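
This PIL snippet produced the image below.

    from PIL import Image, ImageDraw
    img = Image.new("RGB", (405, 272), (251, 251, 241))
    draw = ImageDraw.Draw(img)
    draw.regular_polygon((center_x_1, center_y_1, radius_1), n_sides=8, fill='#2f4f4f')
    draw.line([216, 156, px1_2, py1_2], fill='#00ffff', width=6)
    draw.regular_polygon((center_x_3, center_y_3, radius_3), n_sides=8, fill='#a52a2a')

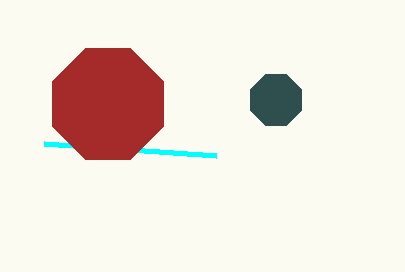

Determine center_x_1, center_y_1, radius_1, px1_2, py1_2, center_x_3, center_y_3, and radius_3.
center_x_1 = 276
center_y_1 = 100
radius_1 = 28
px1_2 = 44
py1_2 = 144
center_x_3 = 108
center_y_3 = 104
radius_3 = 60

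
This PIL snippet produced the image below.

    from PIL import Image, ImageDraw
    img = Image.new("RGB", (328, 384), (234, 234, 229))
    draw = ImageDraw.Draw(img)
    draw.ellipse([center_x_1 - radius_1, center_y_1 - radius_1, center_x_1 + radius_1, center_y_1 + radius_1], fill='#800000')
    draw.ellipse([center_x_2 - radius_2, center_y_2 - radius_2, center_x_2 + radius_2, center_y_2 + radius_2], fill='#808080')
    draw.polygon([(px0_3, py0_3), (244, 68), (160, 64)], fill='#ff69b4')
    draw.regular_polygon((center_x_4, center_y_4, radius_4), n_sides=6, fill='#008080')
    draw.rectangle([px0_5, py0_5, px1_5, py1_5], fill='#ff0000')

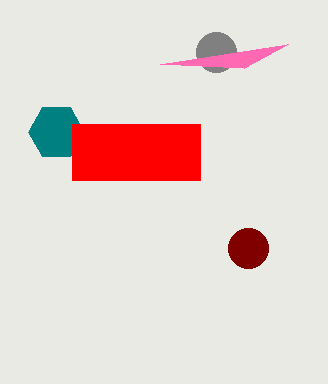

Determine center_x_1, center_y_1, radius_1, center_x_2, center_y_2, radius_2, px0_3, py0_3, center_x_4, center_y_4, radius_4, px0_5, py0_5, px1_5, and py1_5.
center_x_1 = 248; center_y_1 = 248; radius_1 = 20; center_x_2 = 216; center_y_2 = 52; radius_2 = 20; px0_3 = 288; py0_3 = 44; center_x_4 = 56; center_y_4 = 132; radius_4 = 28; px0_5 = 72; py0_5 = 124; px1_5 = 200; py1_5 = 180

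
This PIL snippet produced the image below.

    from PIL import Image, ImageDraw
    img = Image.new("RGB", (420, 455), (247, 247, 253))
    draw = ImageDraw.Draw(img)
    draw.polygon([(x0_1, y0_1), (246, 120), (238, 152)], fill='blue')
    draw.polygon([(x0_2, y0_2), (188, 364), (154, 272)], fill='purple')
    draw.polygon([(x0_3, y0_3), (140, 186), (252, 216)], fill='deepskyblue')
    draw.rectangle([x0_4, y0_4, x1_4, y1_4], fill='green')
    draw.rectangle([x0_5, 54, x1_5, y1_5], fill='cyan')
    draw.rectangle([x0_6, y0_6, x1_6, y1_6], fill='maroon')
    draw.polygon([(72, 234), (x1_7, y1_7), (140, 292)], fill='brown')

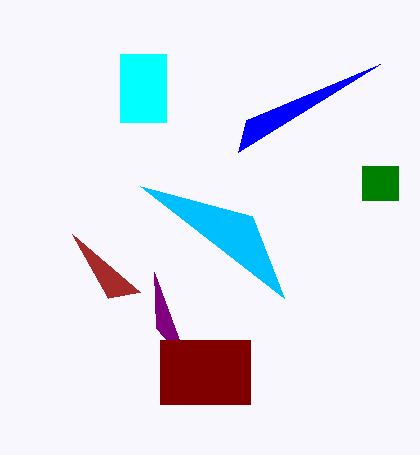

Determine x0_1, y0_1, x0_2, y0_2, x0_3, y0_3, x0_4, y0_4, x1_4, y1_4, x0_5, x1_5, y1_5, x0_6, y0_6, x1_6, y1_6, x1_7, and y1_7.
x0_1 = 380
y0_1 = 64
x0_2 = 156
y0_2 = 328
x0_3 = 284
y0_3 = 298
x0_4 = 362
y0_4 = 166
x1_4 = 398
y1_4 = 200
x0_5 = 120
x1_5 = 166
y1_5 = 122
x0_6 = 160
y0_6 = 340
x1_6 = 250
y1_6 = 404
x1_7 = 108
y1_7 = 298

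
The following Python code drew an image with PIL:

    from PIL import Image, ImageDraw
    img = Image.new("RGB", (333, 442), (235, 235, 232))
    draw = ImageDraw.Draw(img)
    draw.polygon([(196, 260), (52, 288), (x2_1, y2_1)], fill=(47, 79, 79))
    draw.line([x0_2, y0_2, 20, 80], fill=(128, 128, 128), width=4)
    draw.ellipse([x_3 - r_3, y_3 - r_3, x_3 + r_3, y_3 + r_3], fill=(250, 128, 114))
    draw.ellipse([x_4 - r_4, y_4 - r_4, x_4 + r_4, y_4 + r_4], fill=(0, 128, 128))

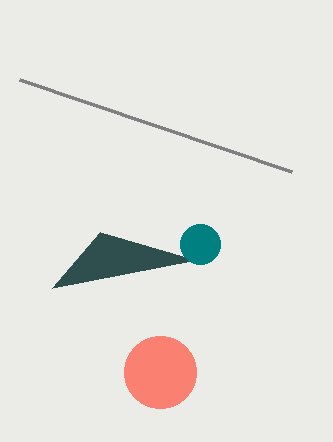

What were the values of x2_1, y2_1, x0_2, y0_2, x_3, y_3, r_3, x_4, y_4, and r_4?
x2_1 = 100, y2_1 = 232, x0_2 = 292, y0_2 = 172, x_3 = 160, y_3 = 372, r_3 = 36, x_4 = 200, y_4 = 244, r_4 = 20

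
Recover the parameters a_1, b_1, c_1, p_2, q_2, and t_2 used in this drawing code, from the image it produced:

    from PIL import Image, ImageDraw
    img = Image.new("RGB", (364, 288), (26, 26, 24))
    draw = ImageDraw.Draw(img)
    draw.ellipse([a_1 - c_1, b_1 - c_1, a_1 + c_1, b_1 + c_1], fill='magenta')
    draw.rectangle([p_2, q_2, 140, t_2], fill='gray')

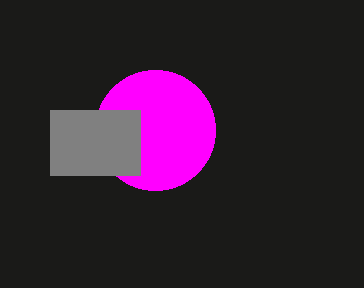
a_1 = 155
b_1 = 130
c_1 = 60
p_2 = 50
q_2 = 110
t_2 = 175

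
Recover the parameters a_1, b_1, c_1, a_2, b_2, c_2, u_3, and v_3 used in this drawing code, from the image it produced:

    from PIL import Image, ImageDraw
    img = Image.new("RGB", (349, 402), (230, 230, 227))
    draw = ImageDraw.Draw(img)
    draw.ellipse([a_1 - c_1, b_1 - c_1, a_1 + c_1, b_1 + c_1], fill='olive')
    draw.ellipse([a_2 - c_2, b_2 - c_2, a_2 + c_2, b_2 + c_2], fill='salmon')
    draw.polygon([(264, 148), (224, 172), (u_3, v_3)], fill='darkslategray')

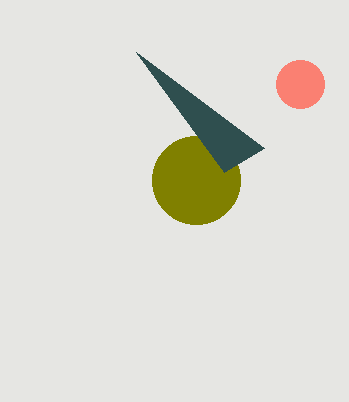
a_1 = 196; b_1 = 180; c_1 = 44; a_2 = 300; b_2 = 84; c_2 = 24; u_3 = 136; v_3 = 52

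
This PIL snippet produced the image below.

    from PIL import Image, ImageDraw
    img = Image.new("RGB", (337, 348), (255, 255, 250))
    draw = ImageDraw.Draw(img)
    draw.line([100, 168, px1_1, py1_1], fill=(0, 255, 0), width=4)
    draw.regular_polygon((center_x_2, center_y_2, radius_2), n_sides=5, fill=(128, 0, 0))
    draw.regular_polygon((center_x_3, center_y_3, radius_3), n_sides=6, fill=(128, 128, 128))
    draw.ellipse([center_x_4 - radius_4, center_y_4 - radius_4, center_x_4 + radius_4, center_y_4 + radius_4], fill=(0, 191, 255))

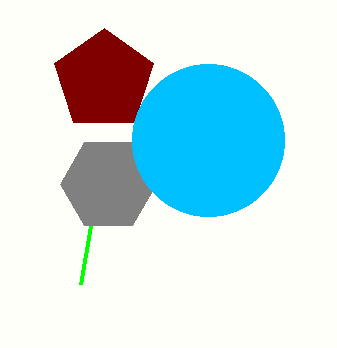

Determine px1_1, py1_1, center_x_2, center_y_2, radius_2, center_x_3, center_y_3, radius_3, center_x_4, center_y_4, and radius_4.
px1_1 = 80
py1_1 = 284
center_x_2 = 104
center_y_2 = 80
radius_2 = 52
center_x_3 = 108
center_y_3 = 184
radius_3 = 48
center_x_4 = 208
center_y_4 = 140
radius_4 = 76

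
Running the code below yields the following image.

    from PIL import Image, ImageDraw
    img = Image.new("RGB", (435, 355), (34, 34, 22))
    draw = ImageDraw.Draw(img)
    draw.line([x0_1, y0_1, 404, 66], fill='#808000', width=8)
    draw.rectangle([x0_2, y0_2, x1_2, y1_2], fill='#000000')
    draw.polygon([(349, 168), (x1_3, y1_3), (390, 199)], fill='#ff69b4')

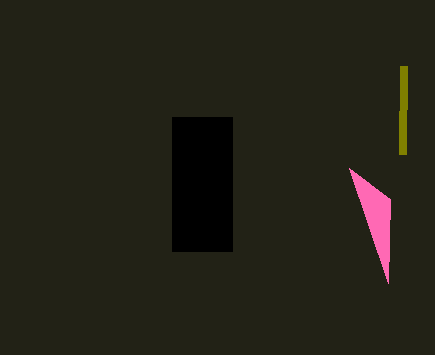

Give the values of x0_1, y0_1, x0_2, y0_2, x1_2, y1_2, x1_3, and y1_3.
x0_1 = 403, y0_1 = 154, x0_2 = 172, y0_2 = 117, x1_2 = 232, y1_2 = 251, x1_3 = 388, y1_3 = 283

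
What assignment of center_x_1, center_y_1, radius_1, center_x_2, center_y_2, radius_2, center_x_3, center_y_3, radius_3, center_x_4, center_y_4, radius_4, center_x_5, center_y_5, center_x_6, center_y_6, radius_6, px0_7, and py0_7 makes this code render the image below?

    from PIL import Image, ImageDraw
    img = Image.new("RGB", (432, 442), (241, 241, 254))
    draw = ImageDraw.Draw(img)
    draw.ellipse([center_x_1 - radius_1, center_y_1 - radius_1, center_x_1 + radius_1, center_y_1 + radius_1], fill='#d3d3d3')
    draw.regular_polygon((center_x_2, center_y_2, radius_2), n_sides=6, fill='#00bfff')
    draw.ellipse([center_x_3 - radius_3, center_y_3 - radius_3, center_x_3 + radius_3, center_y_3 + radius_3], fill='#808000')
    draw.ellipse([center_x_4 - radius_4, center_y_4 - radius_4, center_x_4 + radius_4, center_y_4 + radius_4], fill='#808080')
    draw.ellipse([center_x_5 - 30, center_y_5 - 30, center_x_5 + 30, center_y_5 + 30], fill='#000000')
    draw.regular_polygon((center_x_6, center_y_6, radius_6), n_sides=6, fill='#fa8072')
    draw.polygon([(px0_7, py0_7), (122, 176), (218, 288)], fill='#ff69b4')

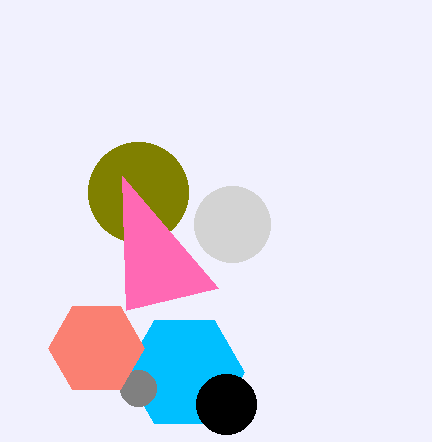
center_x_1 = 232, center_y_1 = 224, radius_1 = 38, center_x_2 = 184, center_y_2 = 372, radius_2 = 60, center_x_3 = 138, center_y_3 = 192, radius_3 = 50, center_x_4 = 138, center_y_4 = 388, radius_4 = 18, center_x_5 = 226, center_y_5 = 404, center_x_6 = 96, center_y_6 = 348, radius_6 = 48, px0_7 = 126, py0_7 = 310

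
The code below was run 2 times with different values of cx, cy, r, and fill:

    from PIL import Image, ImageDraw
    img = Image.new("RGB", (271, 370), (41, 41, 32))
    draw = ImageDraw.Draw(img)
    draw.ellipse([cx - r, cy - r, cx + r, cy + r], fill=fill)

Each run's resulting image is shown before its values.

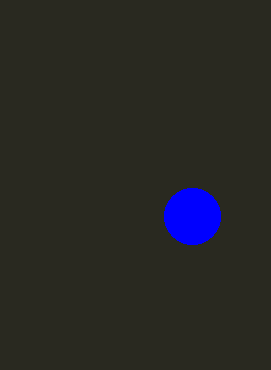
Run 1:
cx = 192
cy = 216
r = 28
fill = 'blue'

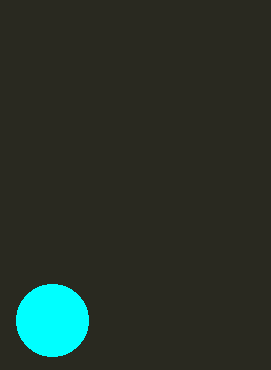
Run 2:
cx = 52
cy = 320
r = 36
fill = 'cyan'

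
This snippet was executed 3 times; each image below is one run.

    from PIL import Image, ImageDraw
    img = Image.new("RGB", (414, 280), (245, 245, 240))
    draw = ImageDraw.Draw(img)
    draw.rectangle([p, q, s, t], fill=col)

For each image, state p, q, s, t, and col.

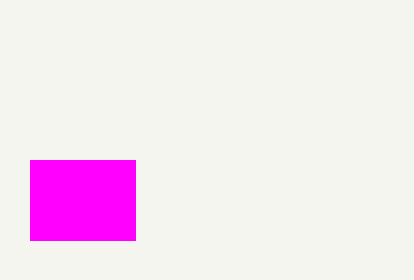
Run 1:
p = 30
q = 160
s = 135
t = 240
col = 'magenta'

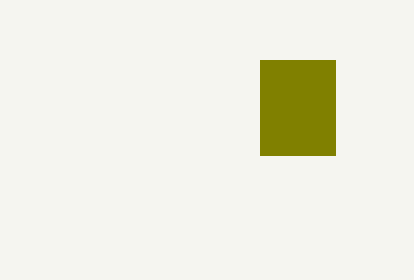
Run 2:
p = 260; q = 60; s = 335; t = 155; col = 'olive'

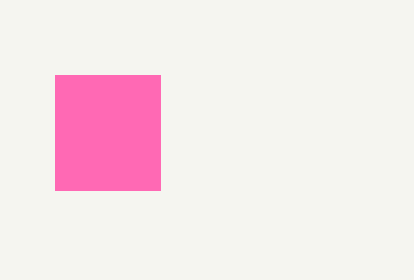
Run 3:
p = 55, q = 75, s = 160, t = 190, col = 'hotpink'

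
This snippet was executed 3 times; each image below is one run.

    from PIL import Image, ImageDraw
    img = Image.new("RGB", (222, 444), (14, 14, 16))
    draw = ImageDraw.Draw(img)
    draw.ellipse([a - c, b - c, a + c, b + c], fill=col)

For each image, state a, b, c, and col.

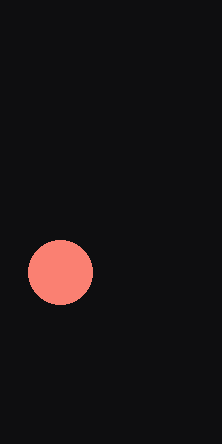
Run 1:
a = 60, b = 272, c = 32, col = 'salmon'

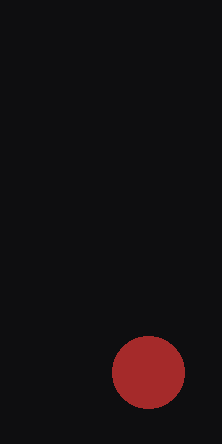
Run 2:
a = 148
b = 372
c = 36
col = 'brown'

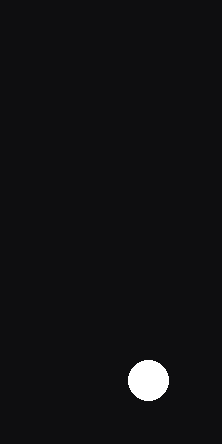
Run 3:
a = 148, b = 380, c = 20, col = 'white'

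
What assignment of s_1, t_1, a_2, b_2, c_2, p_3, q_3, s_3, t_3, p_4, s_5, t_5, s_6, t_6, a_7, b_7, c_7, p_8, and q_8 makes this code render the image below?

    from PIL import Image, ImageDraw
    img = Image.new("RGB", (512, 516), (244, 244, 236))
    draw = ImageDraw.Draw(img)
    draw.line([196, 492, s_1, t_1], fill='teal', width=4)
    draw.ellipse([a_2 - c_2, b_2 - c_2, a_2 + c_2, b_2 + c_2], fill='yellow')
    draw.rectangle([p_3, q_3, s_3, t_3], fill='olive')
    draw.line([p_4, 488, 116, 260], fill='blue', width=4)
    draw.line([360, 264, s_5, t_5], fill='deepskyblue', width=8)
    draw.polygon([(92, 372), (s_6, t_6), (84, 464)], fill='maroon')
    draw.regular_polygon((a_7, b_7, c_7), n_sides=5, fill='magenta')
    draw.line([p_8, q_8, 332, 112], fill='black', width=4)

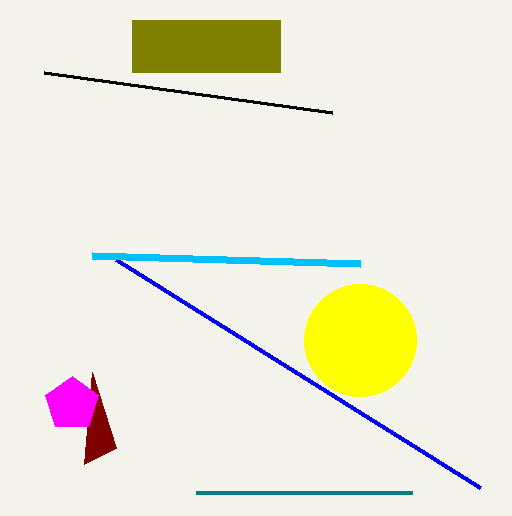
s_1 = 412
t_1 = 492
a_2 = 360
b_2 = 340
c_2 = 56
p_3 = 132
q_3 = 20
s_3 = 280
t_3 = 72
p_4 = 480
s_5 = 92
t_5 = 256
s_6 = 116
t_6 = 448
a_7 = 72
b_7 = 404
c_7 = 28
p_8 = 44
q_8 = 72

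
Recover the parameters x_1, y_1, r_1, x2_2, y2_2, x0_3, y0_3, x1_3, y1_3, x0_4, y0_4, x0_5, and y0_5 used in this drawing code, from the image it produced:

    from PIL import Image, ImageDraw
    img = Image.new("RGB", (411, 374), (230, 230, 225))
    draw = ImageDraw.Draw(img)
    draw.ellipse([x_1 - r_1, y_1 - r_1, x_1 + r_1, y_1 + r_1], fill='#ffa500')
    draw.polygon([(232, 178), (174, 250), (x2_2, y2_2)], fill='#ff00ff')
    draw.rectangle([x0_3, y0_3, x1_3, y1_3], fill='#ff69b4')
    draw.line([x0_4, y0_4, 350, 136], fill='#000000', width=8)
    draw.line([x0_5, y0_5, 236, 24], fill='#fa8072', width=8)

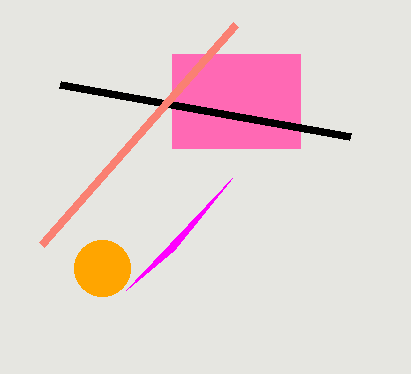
x_1 = 102
y_1 = 268
r_1 = 28
x2_2 = 126
y2_2 = 290
x0_3 = 172
y0_3 = 54
x1_3 = 300
y1_3 = 148
x0_4 = 60
y0_4 = 84
x0_5 = 42
y0_5 = 244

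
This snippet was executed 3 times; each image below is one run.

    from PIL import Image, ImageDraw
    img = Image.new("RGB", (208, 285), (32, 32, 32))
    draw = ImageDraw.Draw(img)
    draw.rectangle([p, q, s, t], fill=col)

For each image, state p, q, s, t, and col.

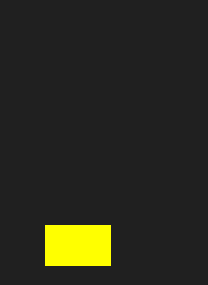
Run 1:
p = 45
q = 225
s = 110
t = 265
col = 'yellow'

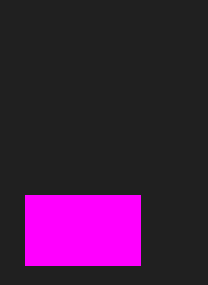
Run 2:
p = 25
q = 195
s = 140
t = 265
col = 'magenta'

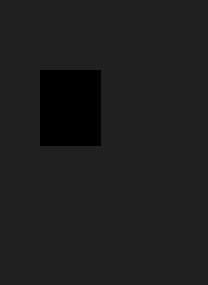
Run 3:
p = 40, q = 70, s = 100, t = 145, col = 'black'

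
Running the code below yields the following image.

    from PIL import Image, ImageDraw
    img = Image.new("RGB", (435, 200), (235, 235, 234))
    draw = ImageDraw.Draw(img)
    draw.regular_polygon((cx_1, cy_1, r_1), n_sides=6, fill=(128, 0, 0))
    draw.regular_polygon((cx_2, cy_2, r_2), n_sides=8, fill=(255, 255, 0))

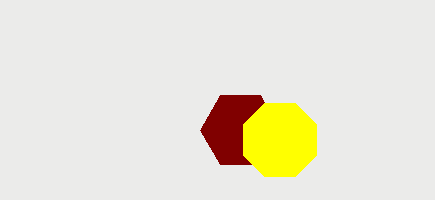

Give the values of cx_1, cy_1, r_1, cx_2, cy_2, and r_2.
cx_1 = 240
cy_1 = 130
r_1 = 40
cx_2 = 280
cy_2 = 140
r_2 = 40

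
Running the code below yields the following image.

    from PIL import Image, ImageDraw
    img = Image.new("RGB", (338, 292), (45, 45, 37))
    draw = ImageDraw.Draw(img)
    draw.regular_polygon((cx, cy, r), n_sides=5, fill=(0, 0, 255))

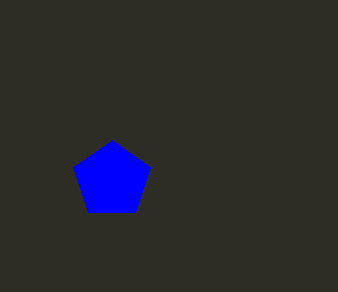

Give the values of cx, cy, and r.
cx = 112, cy = 180, r = 40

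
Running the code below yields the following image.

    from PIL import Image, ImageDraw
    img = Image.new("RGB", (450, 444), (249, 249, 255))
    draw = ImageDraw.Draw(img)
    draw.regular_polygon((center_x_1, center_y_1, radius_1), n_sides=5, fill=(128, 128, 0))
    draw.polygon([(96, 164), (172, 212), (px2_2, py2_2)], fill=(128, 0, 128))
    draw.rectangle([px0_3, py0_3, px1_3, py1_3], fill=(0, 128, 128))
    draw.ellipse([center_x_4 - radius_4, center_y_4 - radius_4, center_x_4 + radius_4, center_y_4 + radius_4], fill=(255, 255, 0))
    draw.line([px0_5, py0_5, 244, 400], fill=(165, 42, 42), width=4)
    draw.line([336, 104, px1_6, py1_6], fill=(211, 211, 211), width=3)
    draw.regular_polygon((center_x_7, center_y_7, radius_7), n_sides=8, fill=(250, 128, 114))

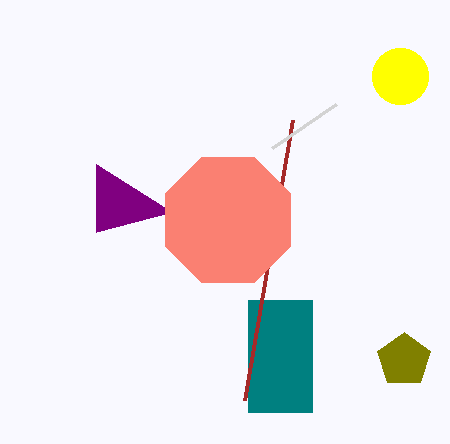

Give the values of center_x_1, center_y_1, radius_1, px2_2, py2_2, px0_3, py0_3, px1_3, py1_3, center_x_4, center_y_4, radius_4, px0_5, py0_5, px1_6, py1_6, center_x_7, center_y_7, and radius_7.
center_x_1 = 404
center_y_1 = 360
radius_1 = 28
px2_2 = 96
py2_2 = 232
px0_3 = 248
py0_3 = 300
px1_3 = 312
py1_3 = 412
center_x_4 = 400
center_y_4 = 76
radius_4 = 28
px0_5 = 292
py0_5 = 120
px1_6 = 272
py1_6 = 148
center_x_7 = 228
center_y_7 = 220
radius_7 = 68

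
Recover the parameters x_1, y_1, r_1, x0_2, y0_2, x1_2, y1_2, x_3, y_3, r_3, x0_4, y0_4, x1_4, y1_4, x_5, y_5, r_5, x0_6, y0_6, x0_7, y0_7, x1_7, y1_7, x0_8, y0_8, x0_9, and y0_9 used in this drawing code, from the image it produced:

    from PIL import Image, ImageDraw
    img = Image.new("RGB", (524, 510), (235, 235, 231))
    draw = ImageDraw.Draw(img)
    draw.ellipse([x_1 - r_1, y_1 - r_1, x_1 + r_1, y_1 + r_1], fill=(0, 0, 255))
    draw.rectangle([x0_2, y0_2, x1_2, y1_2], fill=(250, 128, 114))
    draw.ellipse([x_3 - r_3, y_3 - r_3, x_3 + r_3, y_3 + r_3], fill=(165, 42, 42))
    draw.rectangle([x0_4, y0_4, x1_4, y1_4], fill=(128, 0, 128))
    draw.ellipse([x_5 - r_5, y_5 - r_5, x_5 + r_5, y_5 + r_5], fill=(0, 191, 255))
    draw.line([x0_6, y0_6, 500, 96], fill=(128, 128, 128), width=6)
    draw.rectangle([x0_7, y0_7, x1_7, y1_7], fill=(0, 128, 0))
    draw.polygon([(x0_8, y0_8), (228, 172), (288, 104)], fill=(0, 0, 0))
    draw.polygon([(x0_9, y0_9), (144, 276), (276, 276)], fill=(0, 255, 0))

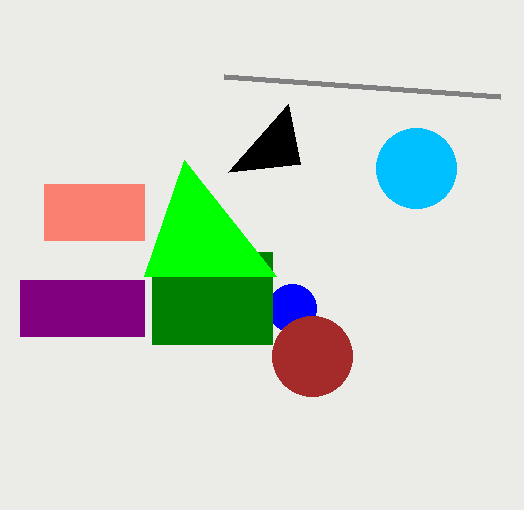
x_1 = 292, y_1 = 308, r_1 = 24, x0_2 = 44, y0_2 = 184, x1_2 = 144, y1_2 = 240, x_3 = 312, y_3 = 356, r_3 = 40, x0_4 = 20, y0_4 = 280, x1_4 = 144, y1_4 = 336, x_5 = 416, y_5 = 168, r_5 = 40, x0_6 = 224, y0_6 = 76, x0_7 = 152, y0_7 = 252, x1_7 = 272, y1_7 = 344, x0_8 = 300, y0_8 = 164, x0_9 = 184, y0_9 = 160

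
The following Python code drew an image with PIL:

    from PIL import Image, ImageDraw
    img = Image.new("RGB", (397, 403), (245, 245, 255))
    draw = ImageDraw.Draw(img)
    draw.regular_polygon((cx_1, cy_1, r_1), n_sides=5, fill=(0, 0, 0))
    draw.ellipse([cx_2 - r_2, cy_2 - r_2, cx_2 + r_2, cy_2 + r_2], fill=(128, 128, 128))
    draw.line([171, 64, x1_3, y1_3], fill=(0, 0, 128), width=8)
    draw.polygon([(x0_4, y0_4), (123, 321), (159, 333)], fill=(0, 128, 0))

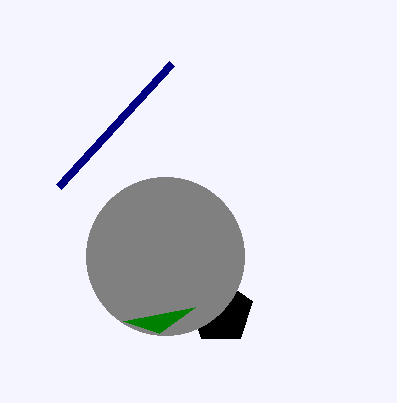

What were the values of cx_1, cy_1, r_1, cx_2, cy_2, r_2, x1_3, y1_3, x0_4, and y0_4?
cx_1 = 221
cy_1 = 312
r_1 = 33
cx_2 = 165
cy_2 = 256
r_2 = 79
x1_3 = 58
y1_3 = 187
x0_4 = 195
y0_4 = 307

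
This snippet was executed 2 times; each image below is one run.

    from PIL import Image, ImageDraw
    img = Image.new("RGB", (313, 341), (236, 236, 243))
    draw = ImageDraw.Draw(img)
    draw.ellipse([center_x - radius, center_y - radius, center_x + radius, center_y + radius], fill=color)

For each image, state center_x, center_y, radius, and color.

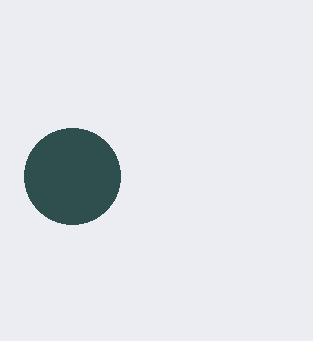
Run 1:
center_x = 72, center_y = 176, radius = 48, color = 'darkslategray'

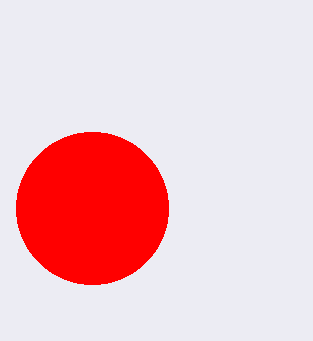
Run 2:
center_x = 92; center_y = 208; radius = 76; color = 'red'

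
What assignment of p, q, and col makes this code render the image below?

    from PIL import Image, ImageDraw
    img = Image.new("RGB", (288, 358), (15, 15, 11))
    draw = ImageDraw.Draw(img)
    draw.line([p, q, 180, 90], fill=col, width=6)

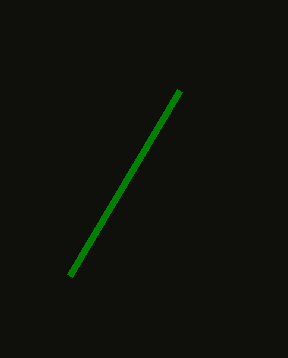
p = 70
q = 275
col = 'green'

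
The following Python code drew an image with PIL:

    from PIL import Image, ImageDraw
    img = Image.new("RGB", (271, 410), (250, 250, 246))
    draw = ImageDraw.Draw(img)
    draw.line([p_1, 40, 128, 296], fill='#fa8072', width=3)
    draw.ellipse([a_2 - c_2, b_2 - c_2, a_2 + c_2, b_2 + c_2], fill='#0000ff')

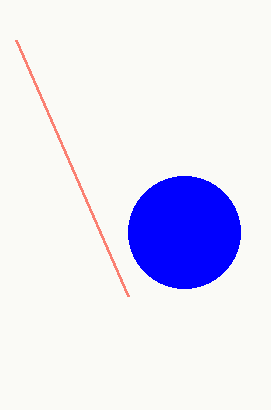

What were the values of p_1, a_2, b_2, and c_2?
p_1 = 16
a_2 = 184
b_2 = 232
c_2 = 56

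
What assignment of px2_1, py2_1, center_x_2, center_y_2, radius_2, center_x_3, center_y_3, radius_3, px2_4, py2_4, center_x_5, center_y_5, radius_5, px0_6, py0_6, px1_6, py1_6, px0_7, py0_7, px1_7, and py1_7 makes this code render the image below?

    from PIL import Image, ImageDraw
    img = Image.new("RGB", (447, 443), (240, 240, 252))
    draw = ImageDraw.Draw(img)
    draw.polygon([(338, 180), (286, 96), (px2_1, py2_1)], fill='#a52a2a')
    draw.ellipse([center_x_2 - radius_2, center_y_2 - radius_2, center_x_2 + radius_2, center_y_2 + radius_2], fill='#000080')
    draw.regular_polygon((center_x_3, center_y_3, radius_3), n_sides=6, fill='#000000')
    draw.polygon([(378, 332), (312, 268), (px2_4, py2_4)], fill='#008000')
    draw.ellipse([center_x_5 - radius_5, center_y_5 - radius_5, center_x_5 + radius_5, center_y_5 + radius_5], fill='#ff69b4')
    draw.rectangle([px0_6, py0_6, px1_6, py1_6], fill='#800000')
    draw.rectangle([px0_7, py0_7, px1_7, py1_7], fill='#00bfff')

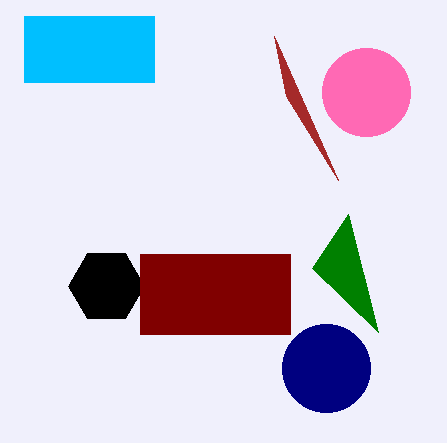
px2_1 = 274, py2_1 = 36, center_x_2 = 326, center_y_2 = 368, radius_2 = 44, center_x_3 = 106, center_y_3 = 286, radius_3 = 38, px2_4 = 348, py2_4 = 214, center_x_5 = 366, center_y_5 = 92, radius_5 = 44, px0_6 = 140, py0_6 = 254, px1_6 = 290, py1_6 = 334, px0_7 = 24, py0_7 = 16, px1_7 = 154, py1_7 = 82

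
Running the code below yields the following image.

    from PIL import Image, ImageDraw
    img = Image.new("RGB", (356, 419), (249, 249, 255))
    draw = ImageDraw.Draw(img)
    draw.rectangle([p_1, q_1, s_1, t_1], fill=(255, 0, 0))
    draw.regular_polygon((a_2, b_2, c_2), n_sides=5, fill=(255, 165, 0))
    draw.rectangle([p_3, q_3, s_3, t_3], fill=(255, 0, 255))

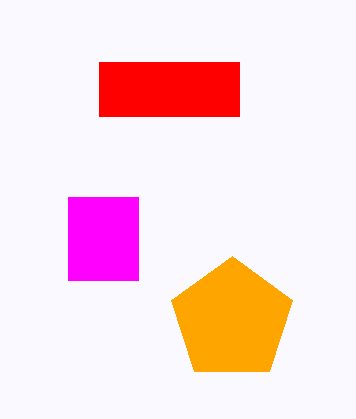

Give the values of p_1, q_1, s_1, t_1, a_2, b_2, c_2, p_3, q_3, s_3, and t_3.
p_1 = 99
q_1 = 62
s_1 = 239
t_1 = 116
a_2 = 232
b_2 = 320
c_2 = 64
p_3 = 68
q_3 = 197
s_3 = 138
t_3 = 280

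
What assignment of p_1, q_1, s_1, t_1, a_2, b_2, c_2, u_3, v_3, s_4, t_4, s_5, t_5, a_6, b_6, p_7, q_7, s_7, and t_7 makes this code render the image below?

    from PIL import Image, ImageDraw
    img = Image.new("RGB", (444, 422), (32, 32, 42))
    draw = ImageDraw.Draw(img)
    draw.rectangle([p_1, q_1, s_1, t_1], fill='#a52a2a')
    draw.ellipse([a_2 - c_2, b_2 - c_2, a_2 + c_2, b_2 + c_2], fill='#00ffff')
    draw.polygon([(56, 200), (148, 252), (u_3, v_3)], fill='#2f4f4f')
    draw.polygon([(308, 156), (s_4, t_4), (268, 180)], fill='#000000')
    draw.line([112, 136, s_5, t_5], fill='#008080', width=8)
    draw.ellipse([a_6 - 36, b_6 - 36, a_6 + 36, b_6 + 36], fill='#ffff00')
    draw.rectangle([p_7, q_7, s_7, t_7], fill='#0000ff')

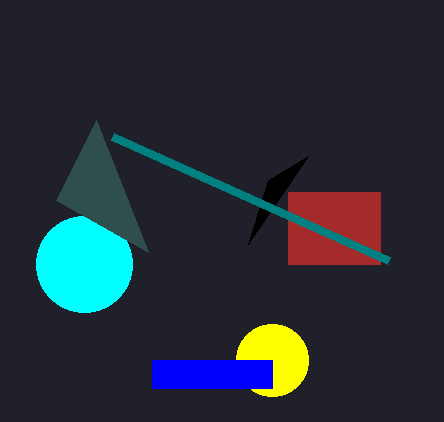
p_1 = 288
q_1 = 192
s_1 = 380
t_1 = 264
a_2 = 84
b_2 = 264
c_2 = 48
u_3 = 96
v_3 = 120
s_4 = 248
t_4 = 244
s_5 = 388
t_5 = 260
a_6 = 272
b_6 = 360
p_7 = 152
q_7 = 360
s_7 = 272
t_7 = 388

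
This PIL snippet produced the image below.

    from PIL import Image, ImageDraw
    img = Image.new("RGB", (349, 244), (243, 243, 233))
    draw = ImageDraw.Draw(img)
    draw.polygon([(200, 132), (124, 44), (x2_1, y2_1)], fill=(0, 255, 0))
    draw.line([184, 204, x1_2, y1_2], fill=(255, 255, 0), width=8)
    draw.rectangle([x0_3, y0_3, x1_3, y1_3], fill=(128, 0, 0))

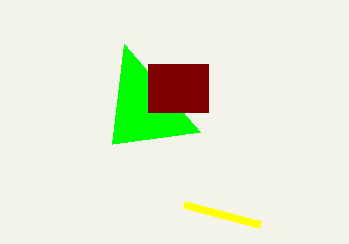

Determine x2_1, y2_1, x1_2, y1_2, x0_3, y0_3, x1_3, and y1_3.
x2_1 = 112
y2_1 = 144
x1_2 = 260
y1_2 = 224
x0_3 = 148
y0_3 = 64
x1_3 = 208
y1_3 = 112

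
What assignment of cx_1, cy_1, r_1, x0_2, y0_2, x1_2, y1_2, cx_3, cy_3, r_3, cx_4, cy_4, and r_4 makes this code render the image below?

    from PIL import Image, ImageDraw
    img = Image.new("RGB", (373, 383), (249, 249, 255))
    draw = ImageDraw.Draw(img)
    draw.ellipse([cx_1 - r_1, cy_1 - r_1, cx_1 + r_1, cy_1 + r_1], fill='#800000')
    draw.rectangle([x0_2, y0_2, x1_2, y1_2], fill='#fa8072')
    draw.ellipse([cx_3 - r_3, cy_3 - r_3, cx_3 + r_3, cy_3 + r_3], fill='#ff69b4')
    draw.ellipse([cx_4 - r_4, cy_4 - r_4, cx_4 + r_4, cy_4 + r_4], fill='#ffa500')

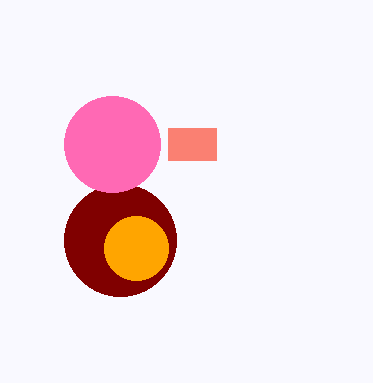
cx_1 = 120
cy_1 = 240
r_1 = 56
x0_2 = 168
y0_2 = 128
x1_2 = 216
y1_2 = 160
cx_3 = 112
cy_3 = 144
r_3 = 48
cx_4 = 136
cy_4 = 248
r_4 = 32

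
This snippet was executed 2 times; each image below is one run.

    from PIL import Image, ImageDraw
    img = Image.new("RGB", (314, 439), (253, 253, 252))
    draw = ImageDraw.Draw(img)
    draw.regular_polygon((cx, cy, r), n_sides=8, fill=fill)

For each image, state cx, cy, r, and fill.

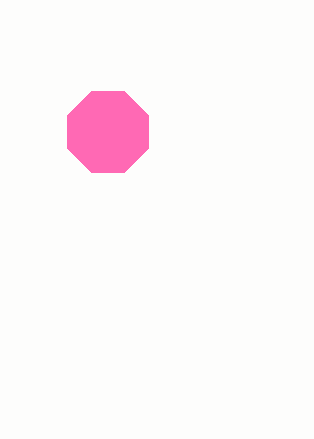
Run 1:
cx = 108
cy = 132
r = 44
fill = 'hotpink'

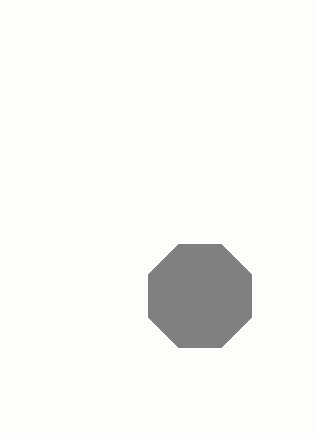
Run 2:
cx = 200; cy = 296; r = 56; fill = 'gray'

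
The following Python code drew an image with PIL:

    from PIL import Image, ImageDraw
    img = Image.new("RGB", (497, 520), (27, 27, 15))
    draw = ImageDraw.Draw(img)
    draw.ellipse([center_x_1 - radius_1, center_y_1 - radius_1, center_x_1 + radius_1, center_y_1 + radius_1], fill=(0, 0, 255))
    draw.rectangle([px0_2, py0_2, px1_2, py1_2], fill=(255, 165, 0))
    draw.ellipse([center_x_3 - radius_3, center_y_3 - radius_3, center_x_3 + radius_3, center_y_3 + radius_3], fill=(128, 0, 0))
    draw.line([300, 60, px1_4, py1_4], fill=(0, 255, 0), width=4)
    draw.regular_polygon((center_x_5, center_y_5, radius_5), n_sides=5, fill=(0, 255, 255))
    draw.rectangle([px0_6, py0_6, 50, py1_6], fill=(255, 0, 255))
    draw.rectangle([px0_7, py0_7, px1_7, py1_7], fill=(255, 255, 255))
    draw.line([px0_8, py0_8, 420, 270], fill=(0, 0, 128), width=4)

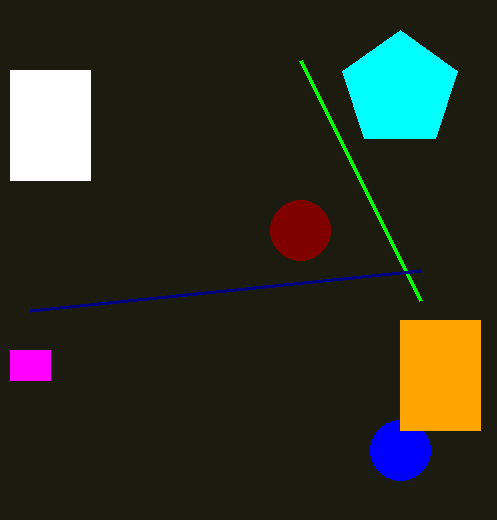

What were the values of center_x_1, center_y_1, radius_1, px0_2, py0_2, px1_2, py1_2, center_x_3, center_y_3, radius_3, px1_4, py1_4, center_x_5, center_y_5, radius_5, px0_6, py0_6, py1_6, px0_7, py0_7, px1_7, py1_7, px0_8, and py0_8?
center_x_1 = 400; center_y_1 = 450; radius_1 = 30; px0_2 = 400; py0_2 = 320; px1_2 = 480; py1_2 = 430; center_x_3 = 300; center_y_3 = 230; radius_3 = 30; px1_4 = 420; py1_4 = 300; center_x_5 = 400; center_y_5 = 90; radius_5 = 60; px0_6 = 10; py0_6 = 350; py1_6 = 380; px0_7 = 10; py0_7 = 70; px1_7 = 90; py1_7 = 180; px0_8 = 30; py0_8 = 310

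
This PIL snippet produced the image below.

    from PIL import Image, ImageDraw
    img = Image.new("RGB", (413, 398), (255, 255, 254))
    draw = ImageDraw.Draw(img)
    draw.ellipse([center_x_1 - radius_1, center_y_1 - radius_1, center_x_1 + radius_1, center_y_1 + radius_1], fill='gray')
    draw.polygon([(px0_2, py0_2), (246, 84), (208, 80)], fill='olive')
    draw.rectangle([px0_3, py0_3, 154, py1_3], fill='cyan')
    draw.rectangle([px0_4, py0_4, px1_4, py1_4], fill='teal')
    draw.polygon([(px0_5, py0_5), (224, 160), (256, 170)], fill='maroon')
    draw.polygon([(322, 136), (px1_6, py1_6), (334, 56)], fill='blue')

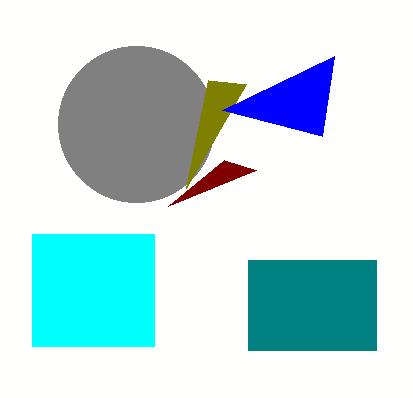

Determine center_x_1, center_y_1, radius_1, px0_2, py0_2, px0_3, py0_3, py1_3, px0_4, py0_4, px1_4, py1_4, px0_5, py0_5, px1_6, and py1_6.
center_x_1 = 136; center_y_1 = 124; radius_1 = 78; px0_2 = 186; py0_2 = 188; px0_3 = 32; py0_3 = 234; py1_3 = 346; px0_4 = 248; py0_4 = 260; px1_4 = 376; py1_4 = 350; px0_5 = 168; py0_5 = 206; px1_6 = 222; py1_6 = 110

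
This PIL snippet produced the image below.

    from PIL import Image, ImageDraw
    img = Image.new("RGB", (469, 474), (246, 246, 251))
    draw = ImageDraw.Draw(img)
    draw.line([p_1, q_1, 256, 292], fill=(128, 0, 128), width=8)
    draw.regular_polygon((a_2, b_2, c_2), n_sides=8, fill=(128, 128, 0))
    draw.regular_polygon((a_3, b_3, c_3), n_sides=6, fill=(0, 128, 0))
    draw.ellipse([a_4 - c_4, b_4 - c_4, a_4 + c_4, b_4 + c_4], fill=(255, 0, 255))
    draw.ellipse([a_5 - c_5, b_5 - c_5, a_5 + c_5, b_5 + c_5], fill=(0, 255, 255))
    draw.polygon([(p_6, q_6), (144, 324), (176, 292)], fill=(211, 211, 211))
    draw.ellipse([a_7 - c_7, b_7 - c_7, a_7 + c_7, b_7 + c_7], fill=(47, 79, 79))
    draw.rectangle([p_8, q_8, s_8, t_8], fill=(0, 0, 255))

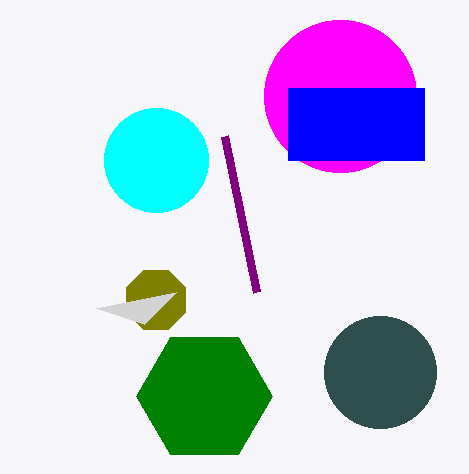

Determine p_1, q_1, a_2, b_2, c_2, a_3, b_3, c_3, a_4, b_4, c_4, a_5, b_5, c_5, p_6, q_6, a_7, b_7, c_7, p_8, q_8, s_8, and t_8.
p_1 = 224
q_1 = 136
a_2 = 156
b_2 = 300
c_2 = 32
a_3 = 204
b_3 = 396
c_3 = 68
a_4 = 340
b_4 = 96
c_4 = 76
a_5 = 156
b_5 = 160
c_5 = 52
p_6 = 96
q_6 = 308
a_7 = 380
b_7 = 372
c_7 = 56
p_8 = 288
q_8 = 88
s_8 = 424
t_8 = 160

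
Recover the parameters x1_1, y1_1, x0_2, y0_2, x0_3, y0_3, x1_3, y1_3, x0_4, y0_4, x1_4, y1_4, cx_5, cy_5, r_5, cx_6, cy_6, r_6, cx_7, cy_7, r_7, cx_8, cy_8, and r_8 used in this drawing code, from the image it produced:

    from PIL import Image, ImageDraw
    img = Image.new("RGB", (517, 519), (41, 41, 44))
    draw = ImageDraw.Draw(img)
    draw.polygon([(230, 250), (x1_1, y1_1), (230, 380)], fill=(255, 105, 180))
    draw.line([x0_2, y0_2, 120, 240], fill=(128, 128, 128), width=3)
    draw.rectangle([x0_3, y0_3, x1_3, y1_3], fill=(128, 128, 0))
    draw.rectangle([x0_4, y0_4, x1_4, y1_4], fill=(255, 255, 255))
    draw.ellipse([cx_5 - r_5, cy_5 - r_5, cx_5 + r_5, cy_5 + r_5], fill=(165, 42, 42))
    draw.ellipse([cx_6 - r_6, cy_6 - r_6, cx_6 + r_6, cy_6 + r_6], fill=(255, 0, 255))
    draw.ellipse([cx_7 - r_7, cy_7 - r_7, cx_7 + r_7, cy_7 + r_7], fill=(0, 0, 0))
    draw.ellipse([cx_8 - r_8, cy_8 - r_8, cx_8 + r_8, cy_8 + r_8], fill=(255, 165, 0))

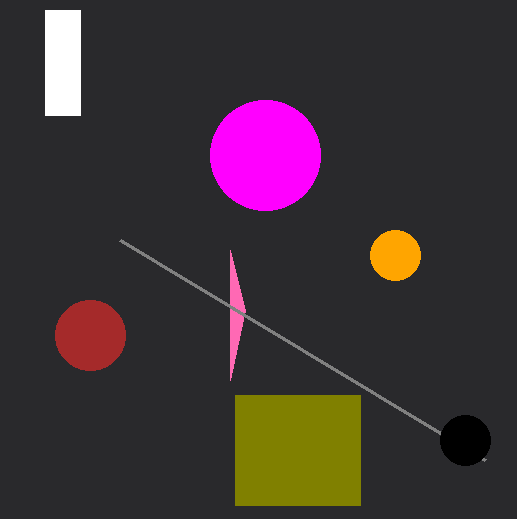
x1_1 = 245, y1_1 = 310, x0_2 = 485, y0_2 = 460, x0_3 = 235, y0_3 = 395, x1_3 = 360, y1_3 = 505, x0_4 = 45, y0_4 = 10, x1_4 = 80, y1_4 = 115, cx_5 = 90, cy_5 = 335, r_5 = 35, cx_6 = 265, cy_6 = 155, r_6 = 55, cx_7 = 465, cy_7 = 440, r_7 = 25, cx_8 = 395, cy_8 = 255, r_8 = 25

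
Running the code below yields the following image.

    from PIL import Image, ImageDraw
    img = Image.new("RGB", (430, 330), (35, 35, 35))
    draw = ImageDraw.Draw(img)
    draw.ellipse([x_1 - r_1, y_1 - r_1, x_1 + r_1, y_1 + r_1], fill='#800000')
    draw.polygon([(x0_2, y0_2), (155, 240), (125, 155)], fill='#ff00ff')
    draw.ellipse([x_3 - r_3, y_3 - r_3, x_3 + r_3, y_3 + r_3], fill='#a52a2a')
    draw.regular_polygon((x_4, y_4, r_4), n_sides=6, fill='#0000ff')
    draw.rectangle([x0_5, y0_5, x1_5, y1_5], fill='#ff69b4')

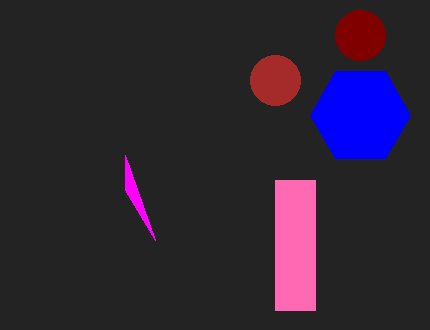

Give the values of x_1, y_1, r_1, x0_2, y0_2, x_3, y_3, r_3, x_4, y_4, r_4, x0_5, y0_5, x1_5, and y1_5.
x_1 = 360
y_1 = 35
r_1 = 25
x0_2 = 125
y0_2 = 190
x_3 = 275
y_3 = 80
r_3 = 25
x_4 = 360
y_4 = 115
r_4 = 50
x0_5 = 275
y0_5 = 180
x1_5 = 315
y1_5 = 310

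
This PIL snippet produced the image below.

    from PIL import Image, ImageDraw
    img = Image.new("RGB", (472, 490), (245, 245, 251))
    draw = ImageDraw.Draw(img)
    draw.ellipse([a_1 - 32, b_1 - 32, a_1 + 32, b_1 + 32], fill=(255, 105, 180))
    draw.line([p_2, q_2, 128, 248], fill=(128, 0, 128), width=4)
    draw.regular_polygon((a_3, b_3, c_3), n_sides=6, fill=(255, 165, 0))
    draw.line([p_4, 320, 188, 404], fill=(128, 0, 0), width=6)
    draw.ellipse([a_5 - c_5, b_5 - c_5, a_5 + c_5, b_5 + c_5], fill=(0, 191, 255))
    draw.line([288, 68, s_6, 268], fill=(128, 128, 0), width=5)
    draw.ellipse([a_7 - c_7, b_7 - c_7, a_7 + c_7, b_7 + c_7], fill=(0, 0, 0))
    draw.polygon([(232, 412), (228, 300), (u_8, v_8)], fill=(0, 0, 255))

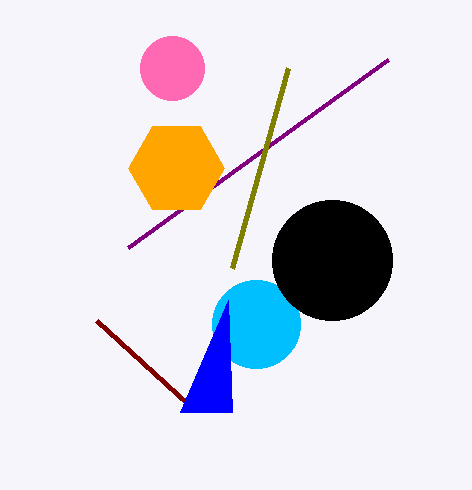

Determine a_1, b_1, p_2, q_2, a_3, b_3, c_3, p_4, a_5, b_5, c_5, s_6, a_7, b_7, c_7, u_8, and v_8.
a_1 = 172, b_1 = 68, p_2 = 388, q_2 = 60, a_3 = 176, b_3 = 168, c_3 = 48, p_4 = 96, a_5 = 256, b_5 = 324, c_5 = 44, s_6 = 232, a_7 = 332, b_7 = 260, c_7 = 60, u_8 = 180, v_8 = 412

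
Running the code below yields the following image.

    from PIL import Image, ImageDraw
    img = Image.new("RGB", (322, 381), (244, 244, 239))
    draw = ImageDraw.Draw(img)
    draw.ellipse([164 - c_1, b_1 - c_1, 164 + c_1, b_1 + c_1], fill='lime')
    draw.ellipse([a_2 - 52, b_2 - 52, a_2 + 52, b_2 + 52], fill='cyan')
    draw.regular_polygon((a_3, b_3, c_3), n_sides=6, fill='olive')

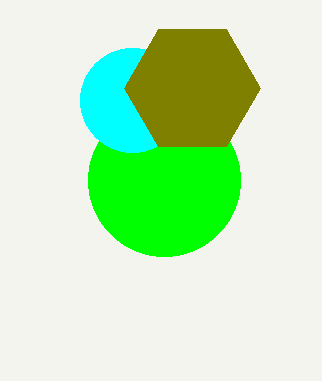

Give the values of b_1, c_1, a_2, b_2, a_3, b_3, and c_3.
b_1 = 180; c_1 = 76; a_2 = 132; b_2 = 100; a_3 = 192; b_3 = 88; c_3 = 68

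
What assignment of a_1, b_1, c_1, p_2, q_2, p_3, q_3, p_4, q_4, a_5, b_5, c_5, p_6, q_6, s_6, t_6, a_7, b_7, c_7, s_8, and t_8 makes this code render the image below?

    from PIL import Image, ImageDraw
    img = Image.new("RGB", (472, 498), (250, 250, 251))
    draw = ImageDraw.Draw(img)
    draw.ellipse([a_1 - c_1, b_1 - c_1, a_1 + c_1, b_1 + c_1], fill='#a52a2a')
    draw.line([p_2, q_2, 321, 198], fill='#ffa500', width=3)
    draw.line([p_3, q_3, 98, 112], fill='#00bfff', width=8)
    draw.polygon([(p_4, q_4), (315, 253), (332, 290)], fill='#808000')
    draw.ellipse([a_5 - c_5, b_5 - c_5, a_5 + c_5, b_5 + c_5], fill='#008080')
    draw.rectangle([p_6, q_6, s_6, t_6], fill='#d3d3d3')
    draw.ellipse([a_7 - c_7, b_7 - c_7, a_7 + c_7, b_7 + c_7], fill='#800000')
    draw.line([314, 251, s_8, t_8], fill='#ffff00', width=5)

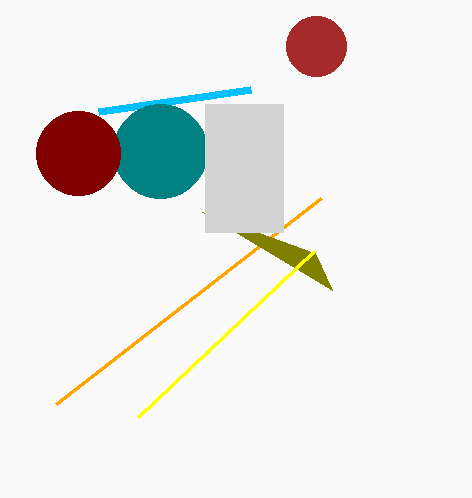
a_1 = 316, b_1 = 46, c_1 = 30, p_2 = 56, q_2 = 404, p_3 = 250, q_3 = 90, p_4 = 202, q_4 = 212, a_5 = 160, b_5 = 151, c_5 = 47, p_6 = 205, q_6 = 104, s_6 = 283, t_6 = 232, a_7 = 78, b_7 = 153, c_7 = 42, s_8 = 138, t_8 = 417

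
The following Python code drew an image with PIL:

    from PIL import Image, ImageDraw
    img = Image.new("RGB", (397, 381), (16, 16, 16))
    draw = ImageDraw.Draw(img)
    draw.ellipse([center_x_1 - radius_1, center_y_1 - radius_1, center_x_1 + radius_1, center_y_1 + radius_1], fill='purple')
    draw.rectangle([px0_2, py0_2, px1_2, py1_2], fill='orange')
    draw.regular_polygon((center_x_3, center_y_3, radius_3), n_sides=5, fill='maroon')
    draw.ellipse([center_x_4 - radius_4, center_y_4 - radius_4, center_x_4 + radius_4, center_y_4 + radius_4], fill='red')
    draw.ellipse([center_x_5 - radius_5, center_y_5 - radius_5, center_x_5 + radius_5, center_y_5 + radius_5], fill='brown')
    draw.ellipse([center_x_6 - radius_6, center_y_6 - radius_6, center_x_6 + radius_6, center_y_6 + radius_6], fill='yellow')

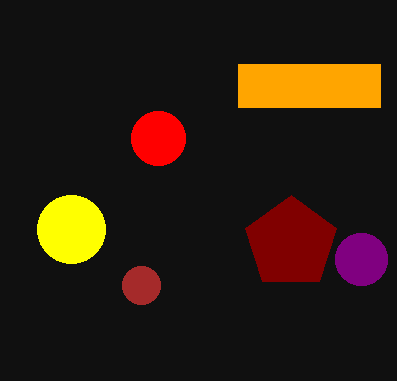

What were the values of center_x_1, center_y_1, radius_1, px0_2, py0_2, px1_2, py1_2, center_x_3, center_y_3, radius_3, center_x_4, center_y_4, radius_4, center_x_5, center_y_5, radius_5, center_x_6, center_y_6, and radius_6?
center_x_1 = 361
center_y_1 = 259
radius_1 = 26
px0_2 = 238
py0_2 = 64
px1_2 = 380
py1_2 = 107
center_x_3 = 291
center_y_3 = 243
radius_3 = 48
center_x_4 = 158
center_y_4 = 138
radius_4 = 27
center_x_5 = 141
center_y_5 = 285
radius_5 = 19
center_x_6 = 71
center_y_6 = 229
radius_6 = 34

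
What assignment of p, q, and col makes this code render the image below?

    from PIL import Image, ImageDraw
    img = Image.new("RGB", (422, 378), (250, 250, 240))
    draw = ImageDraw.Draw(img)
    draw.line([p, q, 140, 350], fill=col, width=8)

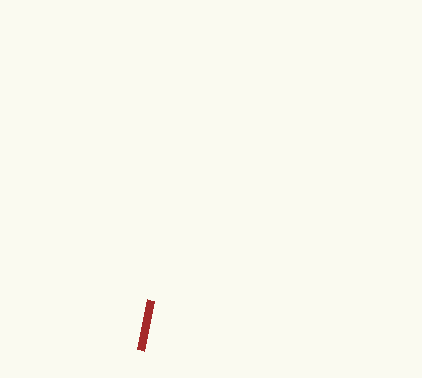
p = 150; q = 300; col = 'brown'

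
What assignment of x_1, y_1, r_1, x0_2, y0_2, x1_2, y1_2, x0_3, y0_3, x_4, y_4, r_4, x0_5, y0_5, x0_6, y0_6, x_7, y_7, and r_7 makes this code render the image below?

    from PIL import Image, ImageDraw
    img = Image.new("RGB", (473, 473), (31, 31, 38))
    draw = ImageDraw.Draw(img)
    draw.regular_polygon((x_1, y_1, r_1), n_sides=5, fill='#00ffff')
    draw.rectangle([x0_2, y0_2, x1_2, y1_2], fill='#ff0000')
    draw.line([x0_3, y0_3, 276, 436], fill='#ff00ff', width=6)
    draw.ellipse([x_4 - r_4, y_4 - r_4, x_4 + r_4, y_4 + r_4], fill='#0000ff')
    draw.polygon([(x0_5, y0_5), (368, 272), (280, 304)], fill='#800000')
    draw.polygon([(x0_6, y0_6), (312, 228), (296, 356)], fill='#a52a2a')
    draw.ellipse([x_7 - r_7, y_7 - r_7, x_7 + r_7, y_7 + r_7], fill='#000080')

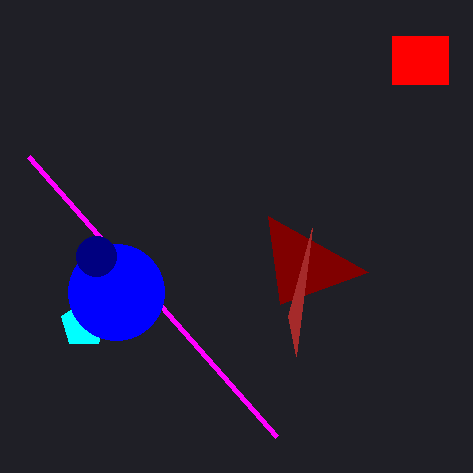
x_1 = 84, y_1 = 324, r_1 = 24, x0_2 = 392, y0_2 = 36, x1_2 = 448, y1_2 = 84, x0_3 = 28, y0_3 = 156, x_4 = 116, y_4 = 292, r_4 = 48, x0_5 = 268, y0_5 = 216, x0_6 = 288, y0_6 = 316, x_7 = 96, y_7 = 256, r_7 = 20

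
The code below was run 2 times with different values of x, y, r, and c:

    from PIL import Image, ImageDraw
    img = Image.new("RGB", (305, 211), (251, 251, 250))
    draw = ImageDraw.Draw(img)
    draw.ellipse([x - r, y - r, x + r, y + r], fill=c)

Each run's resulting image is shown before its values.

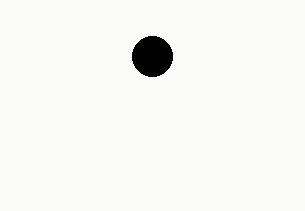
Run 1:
x = 152
y = 56
r = 20
c = 'black'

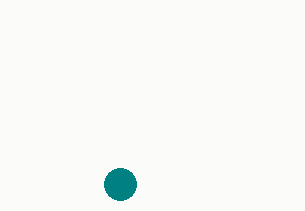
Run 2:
x = 120, y = 184, r = 16, c = 'teal'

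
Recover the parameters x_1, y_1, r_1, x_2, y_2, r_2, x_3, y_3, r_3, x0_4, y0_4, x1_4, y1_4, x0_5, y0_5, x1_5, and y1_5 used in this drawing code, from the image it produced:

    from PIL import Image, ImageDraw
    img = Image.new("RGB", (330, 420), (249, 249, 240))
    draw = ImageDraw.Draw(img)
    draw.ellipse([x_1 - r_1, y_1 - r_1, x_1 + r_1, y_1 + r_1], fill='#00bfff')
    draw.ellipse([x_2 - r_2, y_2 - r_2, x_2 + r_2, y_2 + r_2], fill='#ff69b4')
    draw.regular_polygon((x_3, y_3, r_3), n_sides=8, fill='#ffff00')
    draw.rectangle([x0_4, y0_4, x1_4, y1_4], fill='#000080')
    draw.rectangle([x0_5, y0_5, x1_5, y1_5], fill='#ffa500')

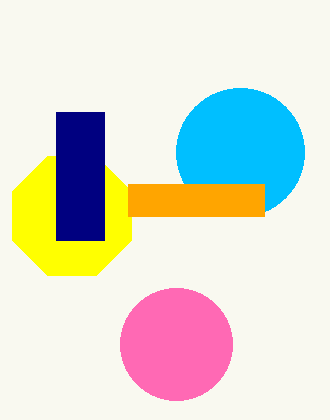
x_1 = 240, y_1 = 152, r_1 = 64, x_2 = 176, y_2 = 344, r_2 = 56, x_3 = 72, y_3 = 216, r_3 = 64, x0_4 = 56, y0_4 = 112, x1_4 = 104, y1_4 = 240, x0_5 = 128, y0_5 = 184, x1_5 = 264, y1_5 = 216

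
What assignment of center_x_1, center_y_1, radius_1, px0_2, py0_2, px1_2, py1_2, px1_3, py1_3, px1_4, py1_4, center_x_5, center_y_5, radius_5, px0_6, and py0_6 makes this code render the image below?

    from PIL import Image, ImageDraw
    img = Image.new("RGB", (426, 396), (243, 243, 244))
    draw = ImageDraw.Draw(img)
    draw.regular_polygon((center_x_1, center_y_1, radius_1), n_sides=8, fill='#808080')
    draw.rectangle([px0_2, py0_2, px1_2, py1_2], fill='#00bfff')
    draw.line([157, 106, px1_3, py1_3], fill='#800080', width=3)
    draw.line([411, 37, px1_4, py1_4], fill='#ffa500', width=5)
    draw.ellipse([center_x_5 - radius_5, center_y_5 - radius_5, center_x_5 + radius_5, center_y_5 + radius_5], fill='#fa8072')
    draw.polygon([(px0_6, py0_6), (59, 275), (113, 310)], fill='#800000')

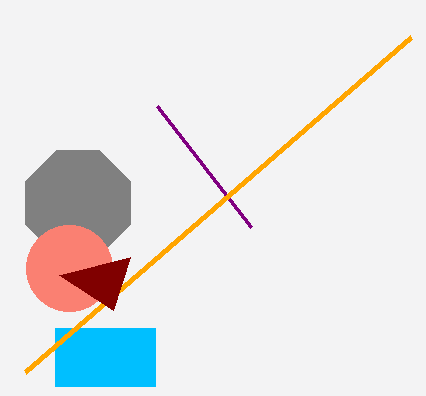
center_x_1 = 78, center_y_1 = 203, radius_1 = 57, px0_2 = 55, py0_2 = 328, px1_2 = 155, py1_2 = 386, px1_3 = 251, py1_3 = 227, px1_4 = 25, py1_4 = 372, center_x_5 = 69, center_y_5 = 268, radius_5 = 43, px0_6 = 130, py0_6 = 257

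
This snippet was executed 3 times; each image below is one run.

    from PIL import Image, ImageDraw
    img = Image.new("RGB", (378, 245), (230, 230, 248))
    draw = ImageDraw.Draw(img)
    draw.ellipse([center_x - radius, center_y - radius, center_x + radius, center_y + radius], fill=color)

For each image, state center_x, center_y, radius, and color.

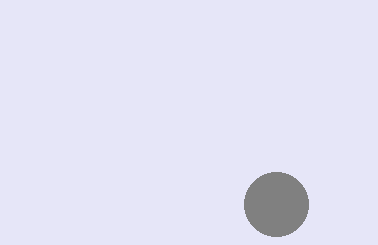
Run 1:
center_x = 276, center_y = 204, radius = 32, color = 'gray'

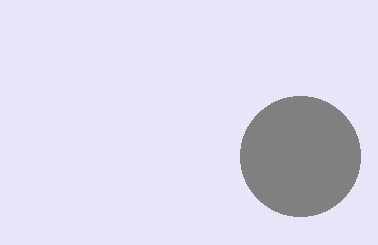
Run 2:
center_x = 300
center_y = 156
radius = 60
color = 'gray'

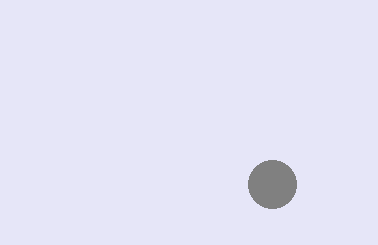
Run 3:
center_x = 272, center_y = 184, radius = 24, color = 'gray'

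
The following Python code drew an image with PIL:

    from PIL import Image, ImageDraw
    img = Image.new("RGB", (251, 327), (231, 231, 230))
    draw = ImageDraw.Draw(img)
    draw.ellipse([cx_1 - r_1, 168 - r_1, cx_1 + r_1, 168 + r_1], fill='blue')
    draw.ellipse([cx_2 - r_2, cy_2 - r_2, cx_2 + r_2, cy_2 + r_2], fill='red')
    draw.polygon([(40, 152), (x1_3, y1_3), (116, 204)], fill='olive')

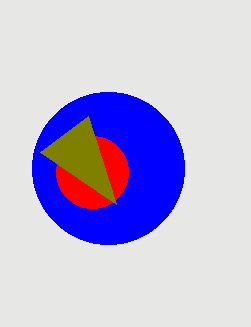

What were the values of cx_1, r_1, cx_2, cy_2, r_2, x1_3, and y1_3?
cx_1 = 108, r_1 = 76, cx_2 = 92, cy_2 = 172, r_2 = 36, x1_3 = 88, y1_3 = 116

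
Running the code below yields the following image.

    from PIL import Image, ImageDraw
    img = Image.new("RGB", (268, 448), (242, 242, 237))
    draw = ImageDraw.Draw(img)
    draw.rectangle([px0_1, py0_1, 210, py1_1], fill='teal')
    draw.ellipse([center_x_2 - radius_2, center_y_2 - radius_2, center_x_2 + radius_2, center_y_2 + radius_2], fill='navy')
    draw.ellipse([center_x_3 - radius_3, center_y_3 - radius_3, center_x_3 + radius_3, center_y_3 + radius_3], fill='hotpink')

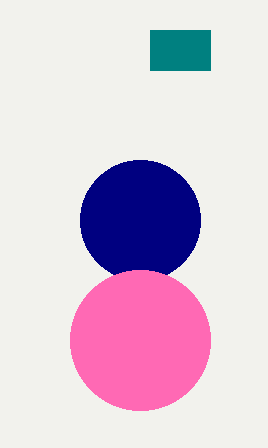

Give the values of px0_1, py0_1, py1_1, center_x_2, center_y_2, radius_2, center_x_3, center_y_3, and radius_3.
px0_1 = 150; py0_1 = 30; py1_1 = 70; center_x_2 = 140; center_y_2 = 220; radius_2 = 60; center_x_3 = 140; center_y_3 = 340; radius_3 = 70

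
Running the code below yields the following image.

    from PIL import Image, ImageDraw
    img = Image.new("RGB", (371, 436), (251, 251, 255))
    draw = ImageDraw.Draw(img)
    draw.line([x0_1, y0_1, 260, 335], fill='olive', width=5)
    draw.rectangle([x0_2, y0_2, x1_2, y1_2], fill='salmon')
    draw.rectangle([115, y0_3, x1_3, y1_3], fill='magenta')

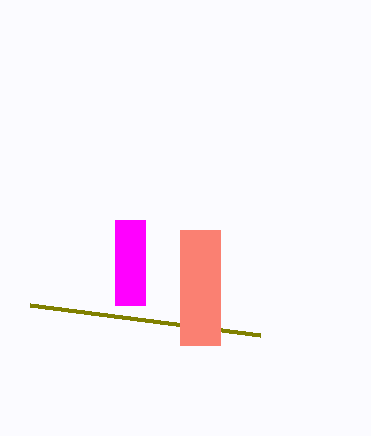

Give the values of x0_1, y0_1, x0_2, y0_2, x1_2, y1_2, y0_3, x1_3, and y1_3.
x0_1 = 30; y0_1 = 305; x0_2 = 180; y0_2 = 230; x1_2 = 220; y1_2 = 345; y0_3 = 220; x1_3 = 145; y1_3 = 305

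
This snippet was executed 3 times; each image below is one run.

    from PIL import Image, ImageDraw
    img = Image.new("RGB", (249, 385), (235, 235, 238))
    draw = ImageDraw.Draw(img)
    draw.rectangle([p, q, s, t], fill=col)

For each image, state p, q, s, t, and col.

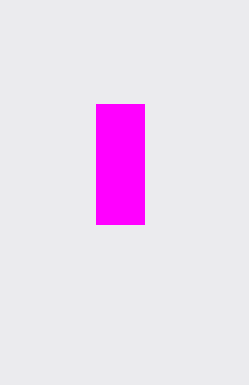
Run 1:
p = 96, q = 104, s = 144, t = 224, col = 'magenta'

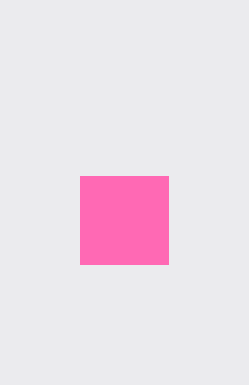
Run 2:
p = 80
q = 176
s = 168
t = 264
col = 'hotpink'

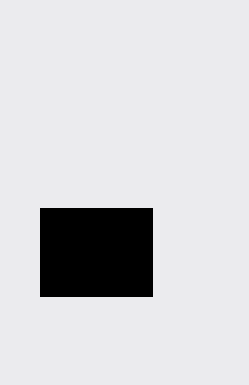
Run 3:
p = 40; q = 208; s = 152; t = 296; col = 'black'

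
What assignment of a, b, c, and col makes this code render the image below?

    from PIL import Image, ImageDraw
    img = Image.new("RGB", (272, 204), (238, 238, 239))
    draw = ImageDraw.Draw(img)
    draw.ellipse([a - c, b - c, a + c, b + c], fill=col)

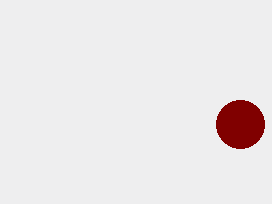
a = 240; b = 124; c = 24; col = 'maroon'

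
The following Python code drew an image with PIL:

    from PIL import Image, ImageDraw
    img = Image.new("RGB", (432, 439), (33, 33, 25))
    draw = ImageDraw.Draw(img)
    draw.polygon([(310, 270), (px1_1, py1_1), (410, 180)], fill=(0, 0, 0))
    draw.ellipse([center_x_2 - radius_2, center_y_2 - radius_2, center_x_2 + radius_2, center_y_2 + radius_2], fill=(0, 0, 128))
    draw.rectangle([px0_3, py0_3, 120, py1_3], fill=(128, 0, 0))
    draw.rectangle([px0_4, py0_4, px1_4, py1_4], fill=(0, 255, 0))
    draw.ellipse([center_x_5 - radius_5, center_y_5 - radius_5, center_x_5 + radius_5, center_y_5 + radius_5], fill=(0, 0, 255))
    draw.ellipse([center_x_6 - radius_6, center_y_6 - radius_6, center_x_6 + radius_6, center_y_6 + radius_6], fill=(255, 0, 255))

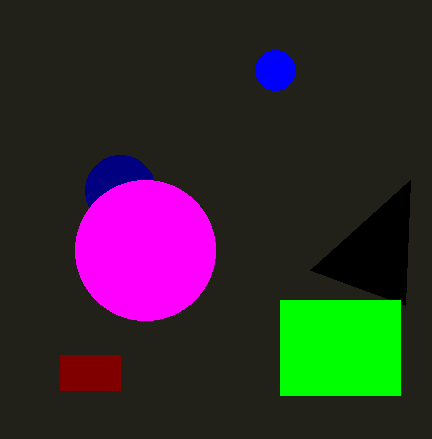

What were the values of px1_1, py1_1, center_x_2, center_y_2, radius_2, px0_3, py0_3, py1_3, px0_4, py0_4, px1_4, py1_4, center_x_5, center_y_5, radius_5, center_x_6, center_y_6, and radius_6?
px1_1 = 405, py1_1 = 305, center_x_2 = 120, center_y_2 = 190, radius_2 = 35, px0_3 = 60, py0_3 = 355, py1_3 = 390, px0_4 = 280, py0_4 = 300, px1_4 = 400, py1_4 = 395, center_x_5 = 275, center_y_5 = 70, radius_5 = 20, center_x_6 = 145, center_y_6 = 250, radius_6 = 70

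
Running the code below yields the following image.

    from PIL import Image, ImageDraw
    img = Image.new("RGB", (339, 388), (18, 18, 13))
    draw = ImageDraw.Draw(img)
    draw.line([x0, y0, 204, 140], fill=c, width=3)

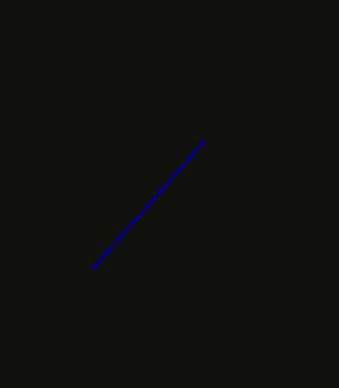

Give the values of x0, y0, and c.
x0 = 92; y0 = 268; c = 'navy'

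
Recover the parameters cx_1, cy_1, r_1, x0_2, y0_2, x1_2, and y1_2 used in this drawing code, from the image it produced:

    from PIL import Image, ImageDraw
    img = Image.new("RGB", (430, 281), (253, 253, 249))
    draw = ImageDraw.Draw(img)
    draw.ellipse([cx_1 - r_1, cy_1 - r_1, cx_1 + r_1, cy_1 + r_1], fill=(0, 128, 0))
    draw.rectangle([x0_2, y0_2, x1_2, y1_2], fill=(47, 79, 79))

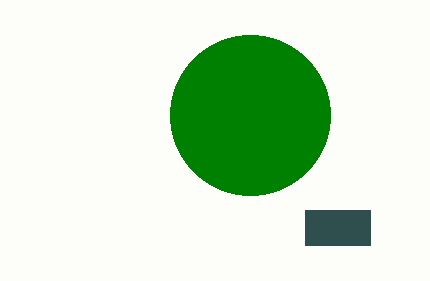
cx_1 = 250, cy_1 = 115, r_1 = 80, x0_2 = 305, y0_2 = 210, x1_2 = 370, y1_2 = 245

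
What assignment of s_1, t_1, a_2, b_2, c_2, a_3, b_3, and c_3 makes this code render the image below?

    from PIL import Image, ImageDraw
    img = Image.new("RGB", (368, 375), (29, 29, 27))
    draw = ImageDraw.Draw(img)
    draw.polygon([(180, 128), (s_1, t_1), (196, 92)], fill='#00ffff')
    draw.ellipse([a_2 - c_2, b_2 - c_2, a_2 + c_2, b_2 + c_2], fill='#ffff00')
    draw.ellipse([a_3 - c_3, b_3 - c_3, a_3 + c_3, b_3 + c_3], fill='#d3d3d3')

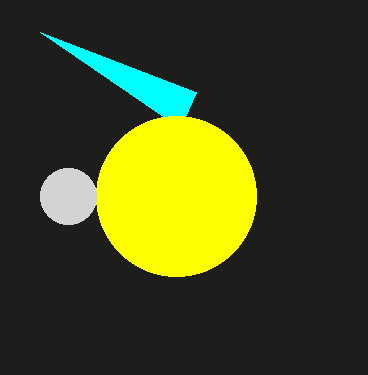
s_1 = 40
t_1 = 32
a_2 = 176
b_2 = 196
c_2 = 80
a_3 = 68
b_3 = 196
c_3 = 28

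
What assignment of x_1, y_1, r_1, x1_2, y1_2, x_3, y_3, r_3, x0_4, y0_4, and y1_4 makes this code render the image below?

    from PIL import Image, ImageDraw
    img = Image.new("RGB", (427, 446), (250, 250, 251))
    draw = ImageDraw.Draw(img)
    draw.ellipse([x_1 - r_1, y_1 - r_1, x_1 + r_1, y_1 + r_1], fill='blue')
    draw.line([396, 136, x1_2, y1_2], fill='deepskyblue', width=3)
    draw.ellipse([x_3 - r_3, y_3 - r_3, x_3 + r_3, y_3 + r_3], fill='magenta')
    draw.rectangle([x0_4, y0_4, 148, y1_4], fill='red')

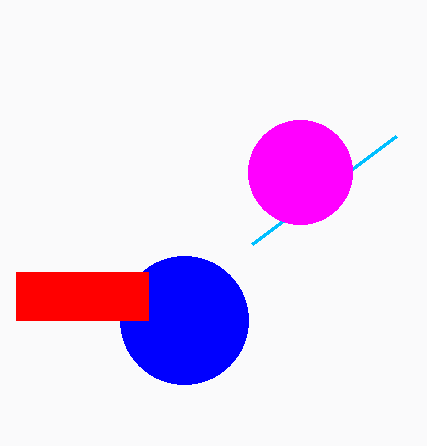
x_1 = 184; y_1 = 320; r_1 = 64; x1_2 = 252; y1_2 = 244; x_3 = 300; y_3 = 172; r_3 = 52; x0_4 = 16; y0_4 = 272; y1_4 = 320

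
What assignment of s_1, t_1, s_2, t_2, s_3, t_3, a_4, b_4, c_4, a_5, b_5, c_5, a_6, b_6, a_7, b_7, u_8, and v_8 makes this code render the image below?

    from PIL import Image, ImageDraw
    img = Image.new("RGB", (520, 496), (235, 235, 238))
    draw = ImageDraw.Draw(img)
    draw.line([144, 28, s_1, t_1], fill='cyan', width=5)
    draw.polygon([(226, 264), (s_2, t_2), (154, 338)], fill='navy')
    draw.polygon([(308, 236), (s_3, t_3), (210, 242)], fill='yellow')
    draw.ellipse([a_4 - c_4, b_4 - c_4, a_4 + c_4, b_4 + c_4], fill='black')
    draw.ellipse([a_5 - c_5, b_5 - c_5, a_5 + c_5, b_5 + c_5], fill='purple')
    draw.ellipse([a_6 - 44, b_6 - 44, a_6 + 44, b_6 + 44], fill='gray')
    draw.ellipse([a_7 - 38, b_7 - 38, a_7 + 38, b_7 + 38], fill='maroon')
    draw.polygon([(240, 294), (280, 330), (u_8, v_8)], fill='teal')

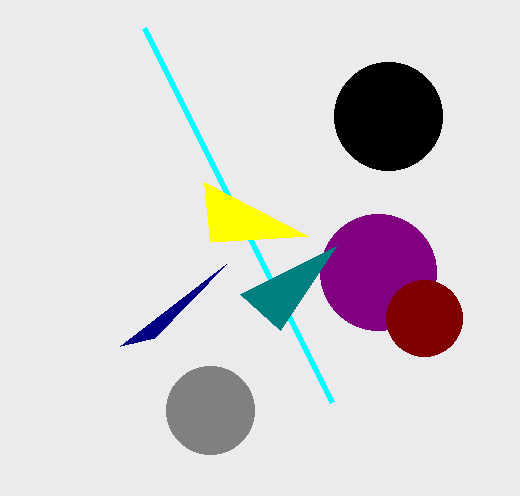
s_1 = 332, t_1 = 402, s_2 = 120, t_2 = 346, s_3 = 204, t_3 = 182, a_4 = 388, b_4 = 116, c_4 = 54, a_5 = 378, b_5 = 272, c_5 = 58, a_6 = 210, b_6 = 410, a_7 = 424, b_7 = 318, u_8 = 336, v_8 = 246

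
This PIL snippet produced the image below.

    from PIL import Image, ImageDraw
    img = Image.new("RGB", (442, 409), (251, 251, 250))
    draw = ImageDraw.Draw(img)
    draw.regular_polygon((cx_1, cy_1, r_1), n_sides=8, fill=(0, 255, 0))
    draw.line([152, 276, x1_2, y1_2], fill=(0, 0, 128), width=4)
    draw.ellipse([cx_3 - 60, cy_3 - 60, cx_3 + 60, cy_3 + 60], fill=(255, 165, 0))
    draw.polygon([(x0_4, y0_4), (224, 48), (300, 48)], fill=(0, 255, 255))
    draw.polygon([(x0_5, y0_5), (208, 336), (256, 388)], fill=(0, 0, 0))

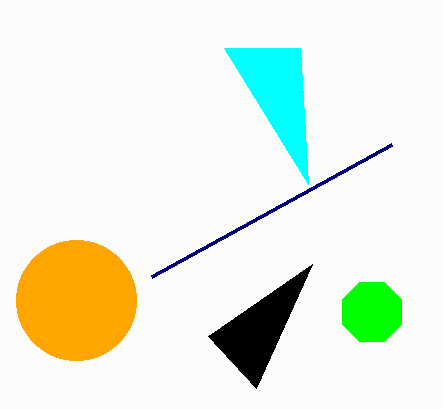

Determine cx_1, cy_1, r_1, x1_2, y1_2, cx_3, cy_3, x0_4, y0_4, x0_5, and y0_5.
cx_1 = 372, cy_1 = 312, r_1 = 32, x1_2 = 392, y1_2 = 144, cx_3 = 76, cy_3 = 300, x0_4 = 308, y0_4 = 184, x0_5 = 312, y0_5 = 264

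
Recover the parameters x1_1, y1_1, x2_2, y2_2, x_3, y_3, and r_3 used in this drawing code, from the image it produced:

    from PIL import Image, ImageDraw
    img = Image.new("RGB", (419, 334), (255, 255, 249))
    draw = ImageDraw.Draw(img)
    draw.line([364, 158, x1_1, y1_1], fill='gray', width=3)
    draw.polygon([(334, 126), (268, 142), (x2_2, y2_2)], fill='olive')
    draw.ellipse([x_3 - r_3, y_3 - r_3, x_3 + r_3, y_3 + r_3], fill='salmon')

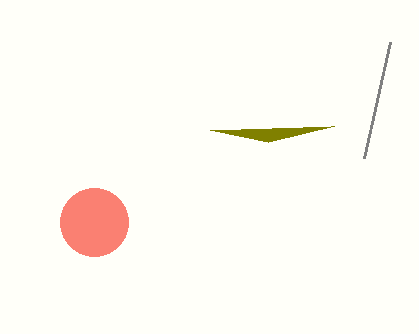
x1_1 = 390; y1_1 = 42; x2_2 = 210; y2_2 = 130; x_3 = 94; y_3 = 222; r_3 = 34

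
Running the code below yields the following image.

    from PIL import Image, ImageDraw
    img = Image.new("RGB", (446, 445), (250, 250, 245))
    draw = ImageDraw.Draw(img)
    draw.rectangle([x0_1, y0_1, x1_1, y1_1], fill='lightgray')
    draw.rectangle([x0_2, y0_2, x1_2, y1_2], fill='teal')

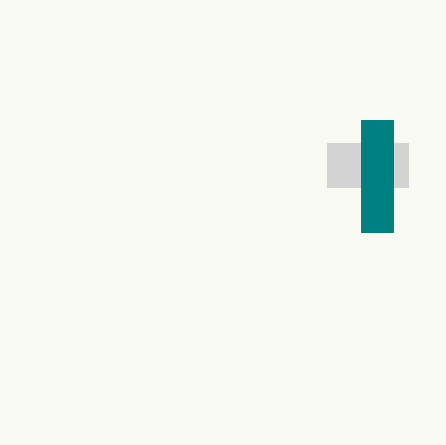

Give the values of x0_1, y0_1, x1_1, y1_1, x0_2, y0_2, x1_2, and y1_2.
x0_1 = 327
y0_1 = 143
x1_1 = 408
y1_1 = 187
x0_2 = 361
y0_2 = 120
x1_2 = 393
y1_2 = 232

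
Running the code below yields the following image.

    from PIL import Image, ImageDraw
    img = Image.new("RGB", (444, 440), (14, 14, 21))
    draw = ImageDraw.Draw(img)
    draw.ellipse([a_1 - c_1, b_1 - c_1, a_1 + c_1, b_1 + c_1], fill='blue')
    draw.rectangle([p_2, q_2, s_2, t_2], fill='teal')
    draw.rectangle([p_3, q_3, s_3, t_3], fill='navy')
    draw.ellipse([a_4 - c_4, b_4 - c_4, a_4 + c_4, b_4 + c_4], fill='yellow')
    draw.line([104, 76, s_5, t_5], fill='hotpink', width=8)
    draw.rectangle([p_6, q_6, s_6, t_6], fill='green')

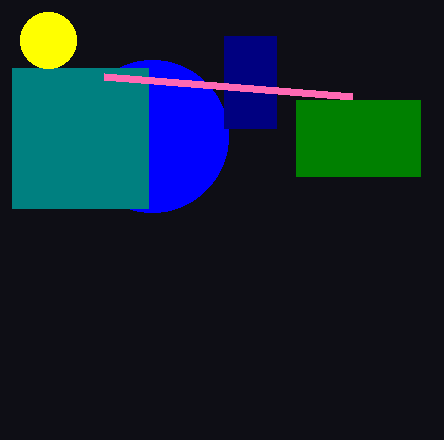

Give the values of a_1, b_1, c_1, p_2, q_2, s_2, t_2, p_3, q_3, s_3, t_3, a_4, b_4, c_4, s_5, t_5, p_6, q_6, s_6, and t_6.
a_1 = 152; b_1 = 136; c_1 = 76; p_2 = 12; q_2 = 68; s_2 = 148; t_2 = 208; p_3 = 224; q_3 = 36; s_3 = 276; t_3 = 128; a_4 = 48; b_4 = 40; c_4 = 28; s_5 = 352; t_5 = 96; p_6 = 296; q_6 = 100; s_6 = 420; t_6 = 176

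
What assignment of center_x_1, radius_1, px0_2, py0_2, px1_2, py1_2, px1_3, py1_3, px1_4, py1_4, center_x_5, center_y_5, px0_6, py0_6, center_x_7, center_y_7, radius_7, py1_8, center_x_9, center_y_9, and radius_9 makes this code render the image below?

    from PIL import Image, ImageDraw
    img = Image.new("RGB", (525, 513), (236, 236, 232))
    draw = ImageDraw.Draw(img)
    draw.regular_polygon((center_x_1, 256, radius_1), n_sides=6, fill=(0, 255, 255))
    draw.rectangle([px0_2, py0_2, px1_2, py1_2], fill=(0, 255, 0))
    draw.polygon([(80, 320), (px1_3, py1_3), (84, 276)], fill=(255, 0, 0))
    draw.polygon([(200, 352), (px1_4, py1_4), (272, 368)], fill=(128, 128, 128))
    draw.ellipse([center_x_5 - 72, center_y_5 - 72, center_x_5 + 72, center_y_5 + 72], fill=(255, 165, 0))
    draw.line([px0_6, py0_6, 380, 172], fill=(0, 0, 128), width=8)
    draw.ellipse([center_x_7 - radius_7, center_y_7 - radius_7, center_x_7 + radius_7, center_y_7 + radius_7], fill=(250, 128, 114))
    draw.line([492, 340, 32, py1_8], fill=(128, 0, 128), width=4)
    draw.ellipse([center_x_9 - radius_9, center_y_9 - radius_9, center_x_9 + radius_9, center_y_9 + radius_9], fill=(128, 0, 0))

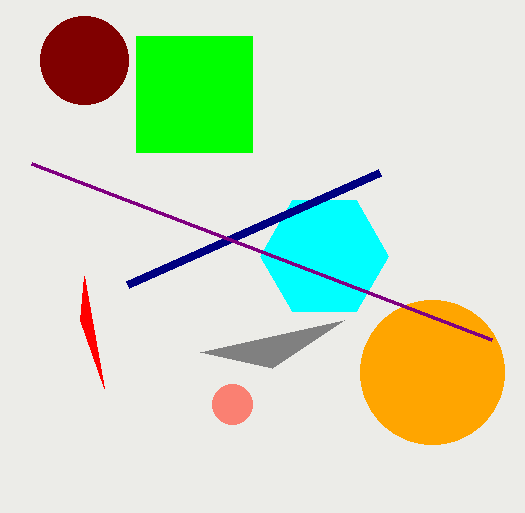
center_x_1 = 324; radius_1 = 64; px0_2 = 136; py0_2 = 36; px1_2 = 252; py1_2 = 152; px1_3 = 104; py1_3 = 388; px1_4 = 344; py1_4 = 320; center_x_5 = 432; center_y_5 = 372; px0_6 = 128; py0_6 = 284; center_x_7 = 232; center_y_7 = 404; radius_7 = 20; py1_8 = 164; center_x_9 = 84; center_y_9 = 60; radius_9 = 44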